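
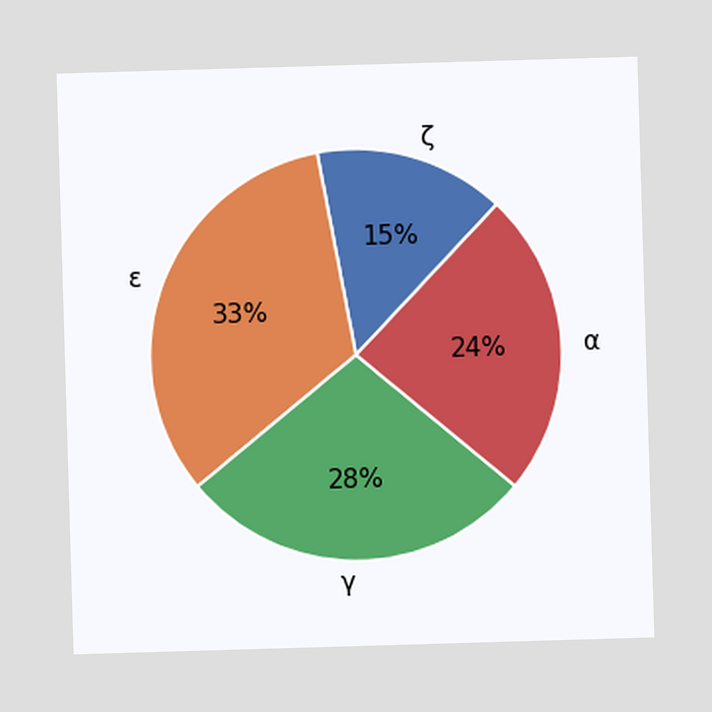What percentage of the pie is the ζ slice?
The ζ slice takes up 15% of the pie.

15%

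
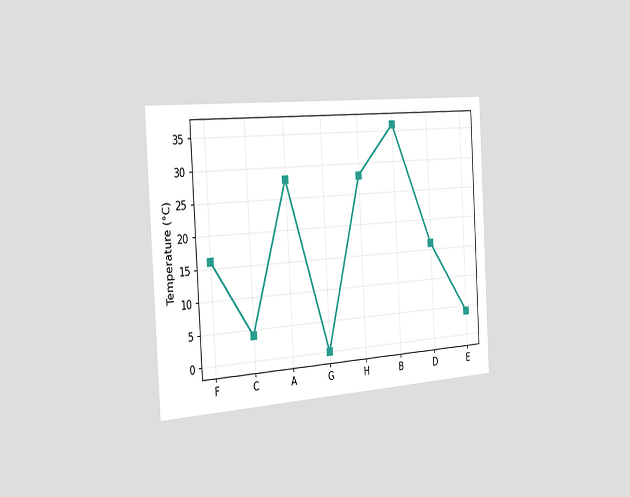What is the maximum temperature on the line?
36°C

The chart is tilted about 3° counter-clockwise and viewed slightly from the left. The highest point is at B, and reading across to the y-axis gives 36°C.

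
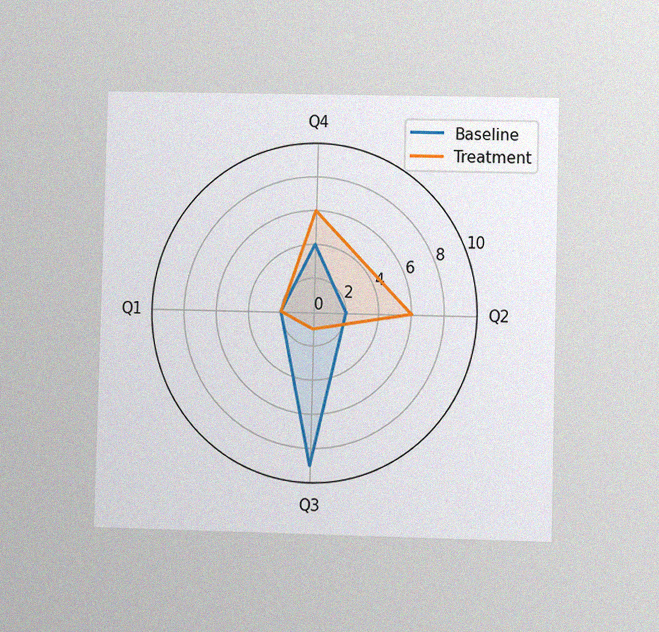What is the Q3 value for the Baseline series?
The chart is viewed at a slight angle, with some photo noise. On the Q3 axis, Baseline reaches 9.

9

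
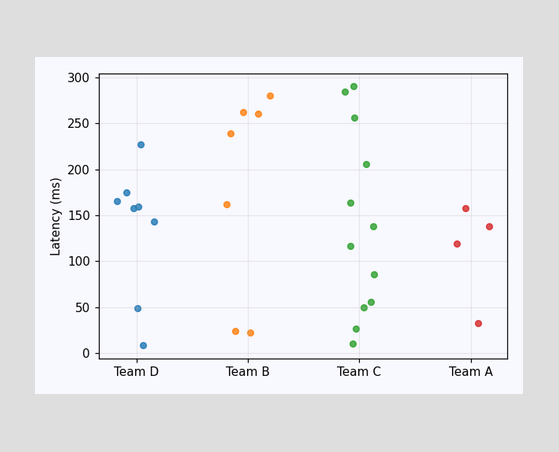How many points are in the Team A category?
4

Counting the markers in the Team A column gives 4.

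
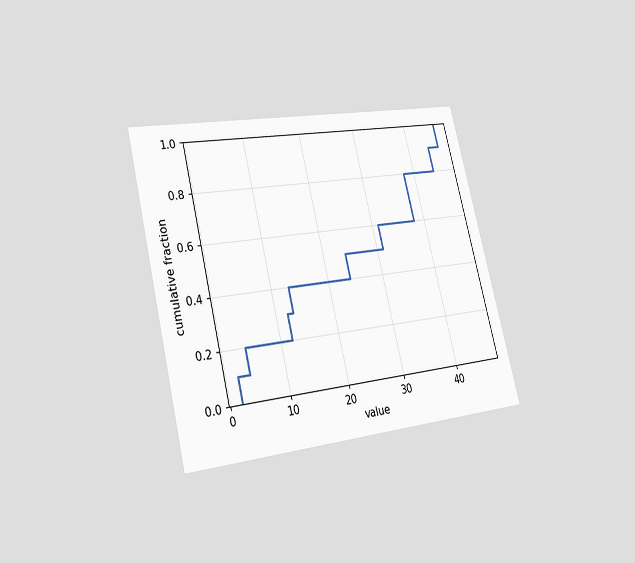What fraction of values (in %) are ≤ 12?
The chart is tilted about 14° counter-clockwise and viewed slightly from the left. At x=12 the ECDF step is at 30%.

30%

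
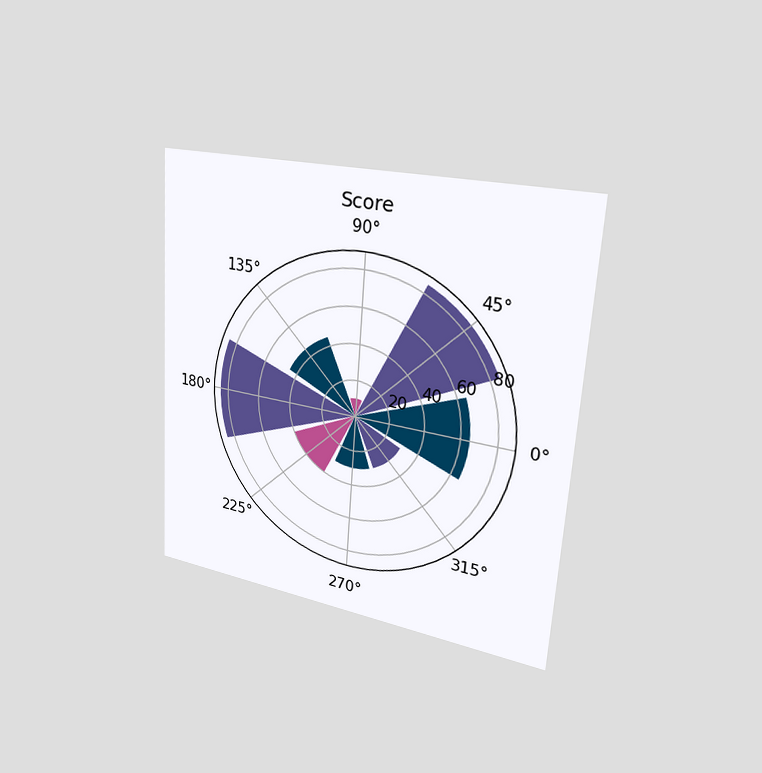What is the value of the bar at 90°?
The chart is tilted about 4° clockwise and viewed slightly from the right. The bar at 90° reaches 10 on the radial axis.

10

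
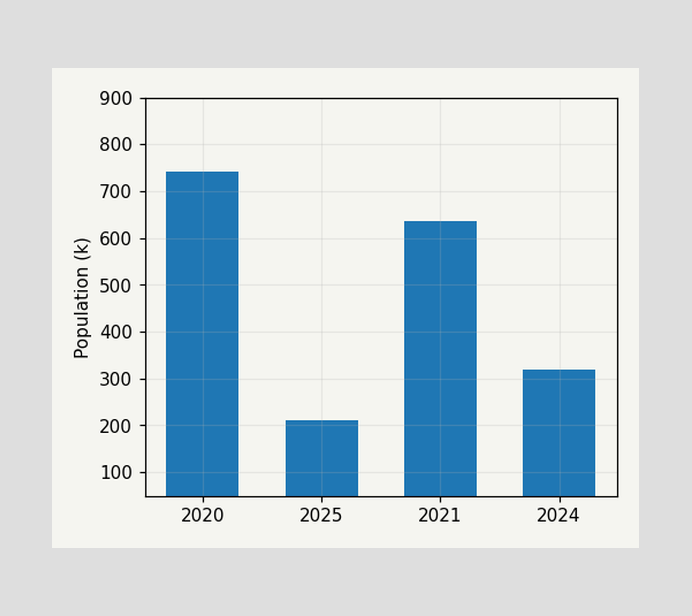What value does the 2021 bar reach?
636k

Reading along the chart's y-axis, the 2021 bar reaches 636k.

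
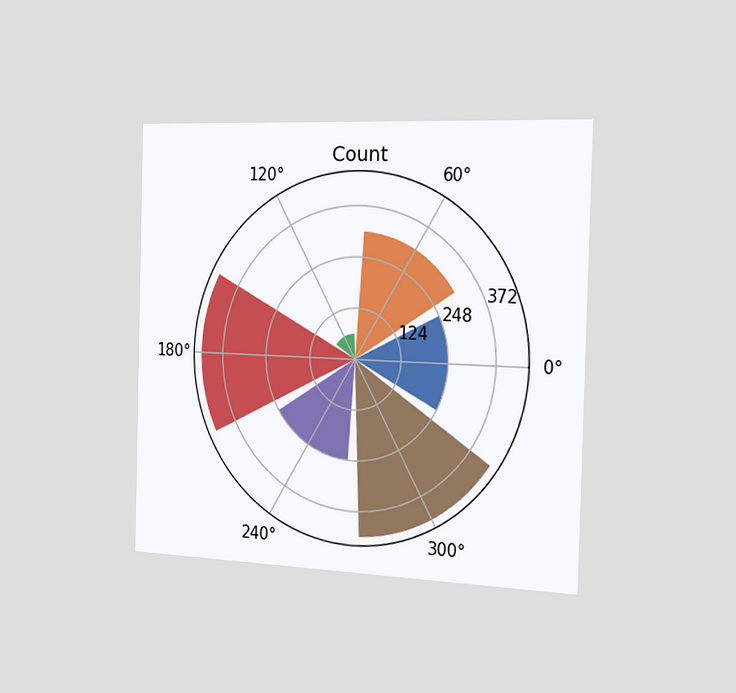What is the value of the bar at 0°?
The chart is viewed slightly from the right. The bar at 0° reaches 248 on the radial axis.

248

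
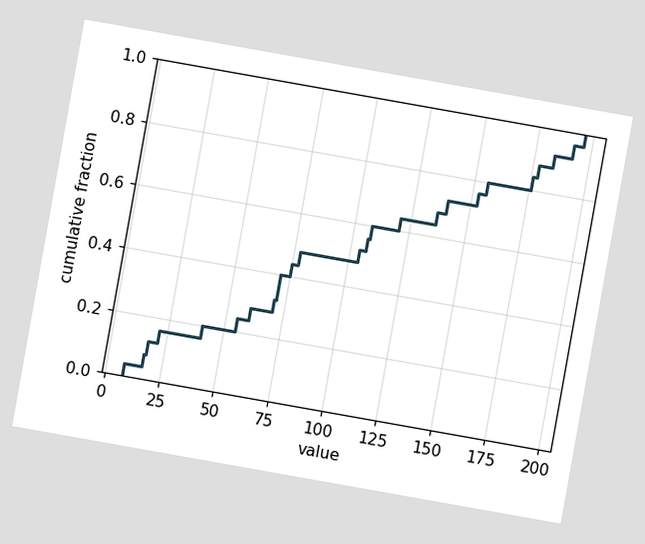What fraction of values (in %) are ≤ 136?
The chart is tilted about 10° clockwise. At x=136 the ECDF step is at 68%.

68%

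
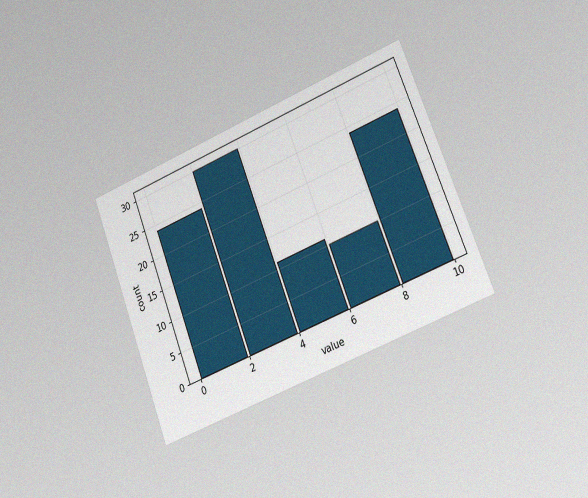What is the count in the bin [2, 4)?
The chart is tilted about 21° counter-clockwise and viewed slightly from the right, with some photo noise. The [2, 4) bin has height 30.

30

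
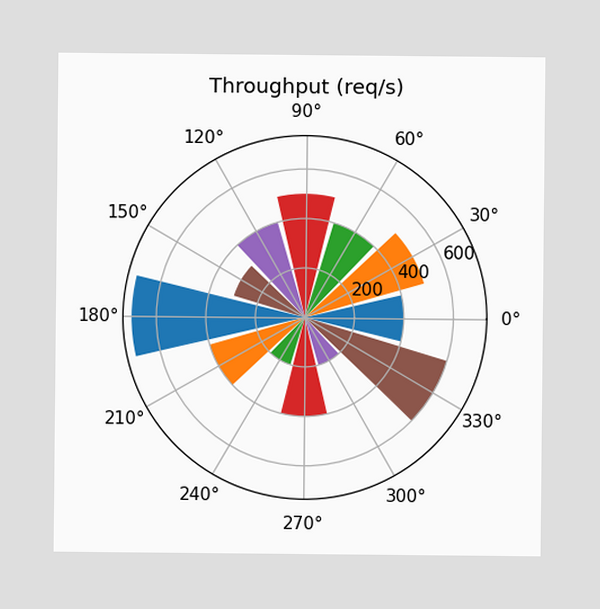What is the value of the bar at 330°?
The bar at 330° reaches 600req/s on the radial axis.

600req/s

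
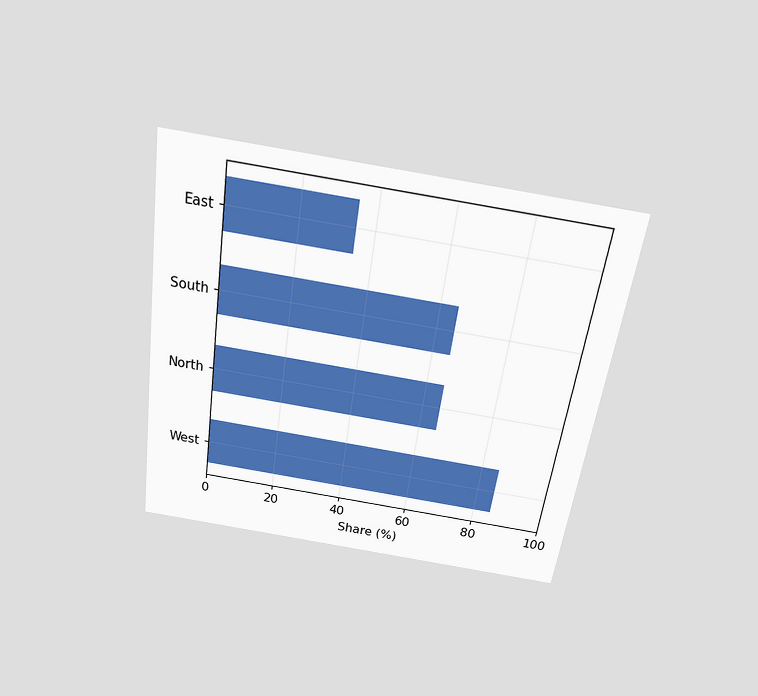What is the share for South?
65%

The chart is tilted about 8° clockwise and viewed slightly from above. Reading along the chart's x-axis, the South bar reaches 65%.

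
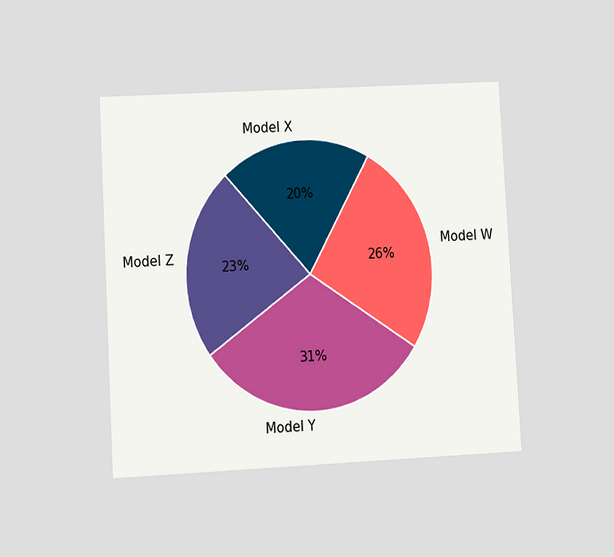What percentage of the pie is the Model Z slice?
The chart is tilted about 3° counter-clockwise and viewed at a slight angle. The Model Z slice takes up 23% of the pie.

23%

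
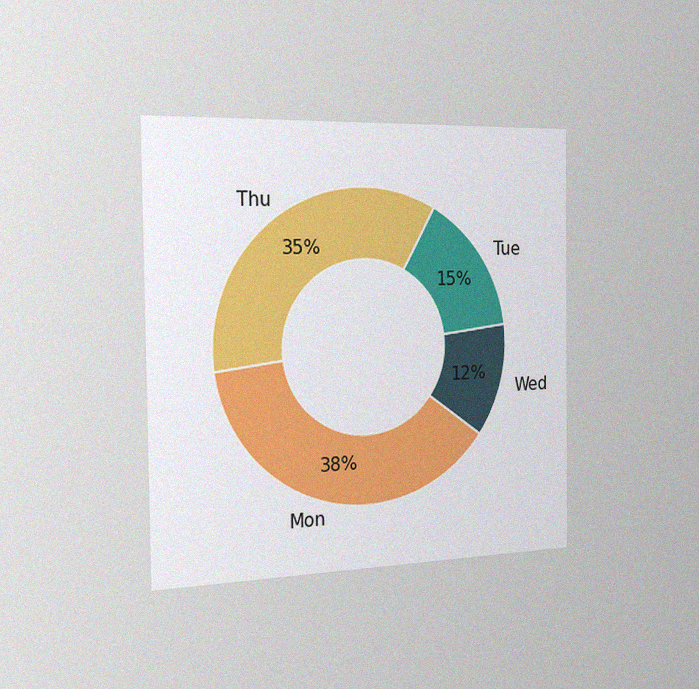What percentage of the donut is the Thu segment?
The chart is viewed slightly from the left, with some photo noise. The Thu segment takes up 35% of the ring.

35%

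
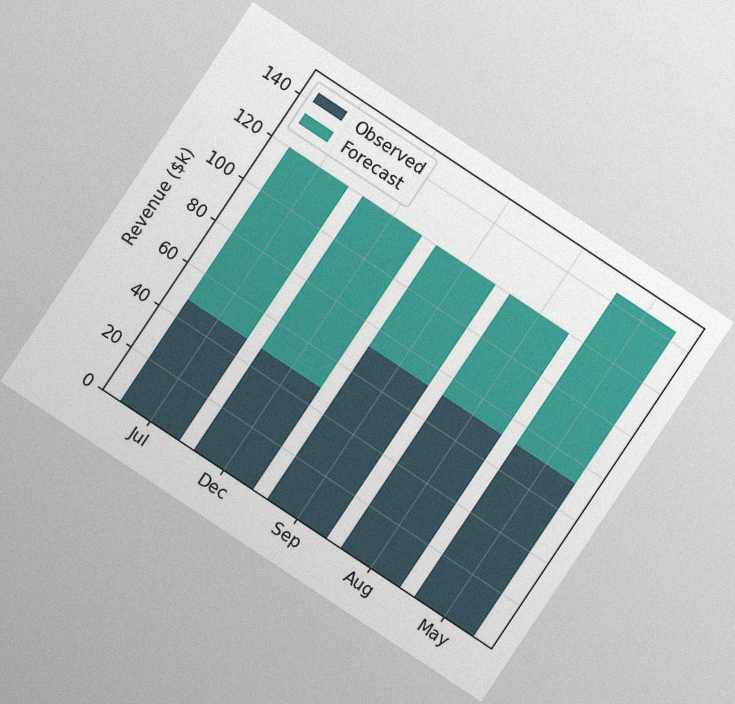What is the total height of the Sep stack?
$120k

The chart is tilted about 34° clockwise, with some photo noise. The Sep stack's top reaches $120k on the y-axis.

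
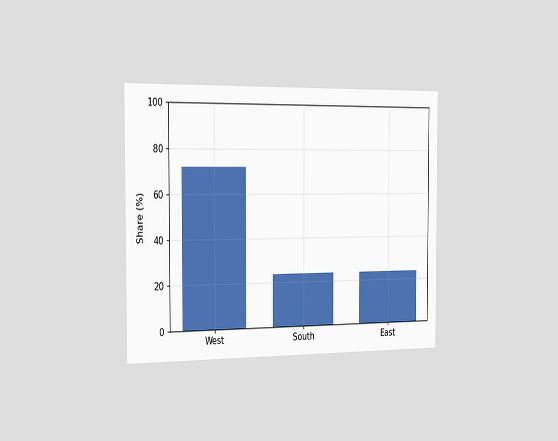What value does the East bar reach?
The chart is viewed slightly from the left. Reading along the chart's y-axis, the East bar reaches 24%.

24%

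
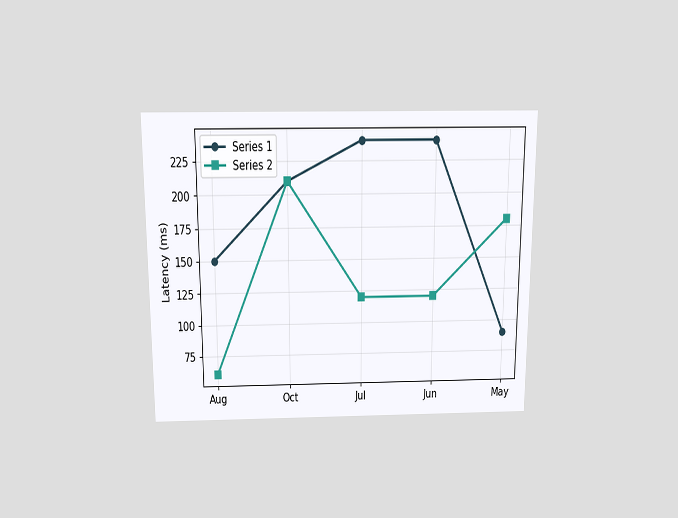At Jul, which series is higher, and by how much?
Series 1, by 120ms

The chart is viewed slightly from above. At Jul, Series 1 sits above the other line by 120ms.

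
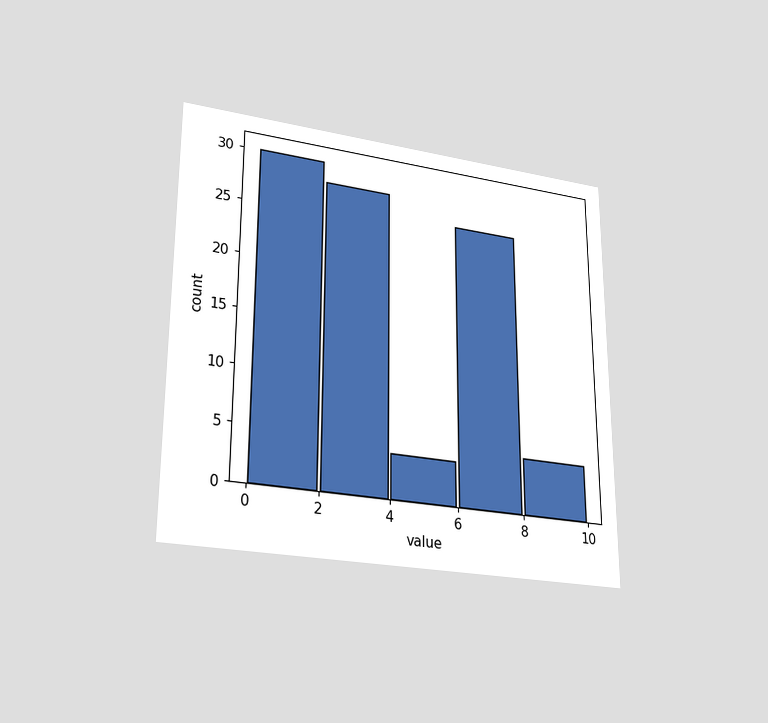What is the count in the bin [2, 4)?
The chart is viewed at a slight angle. The [2, 4) bin has height 28.

28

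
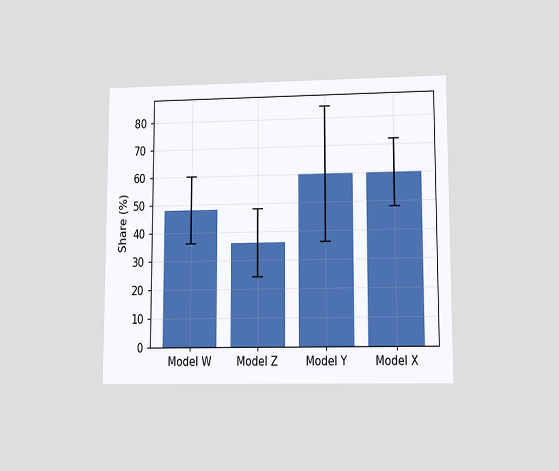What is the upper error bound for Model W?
60%

The chart is viewed at a slight angle. The Model W bar's upper whisker reaches 60%.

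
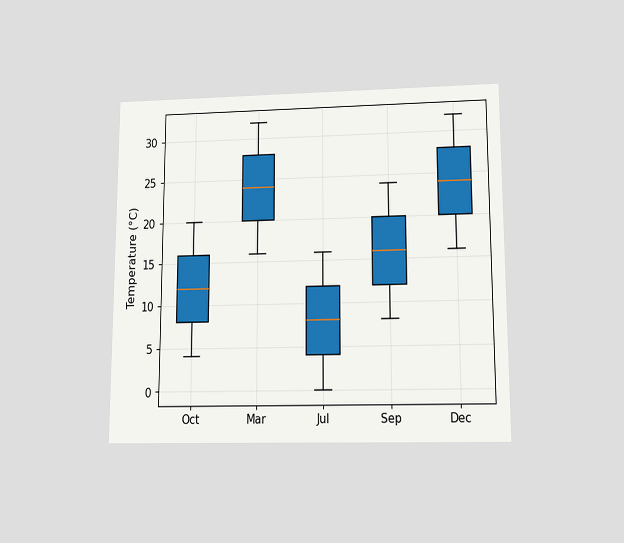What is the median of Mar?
24°C

The chart is viewed slightly from below. The median line in the Mar box sits at 24°C.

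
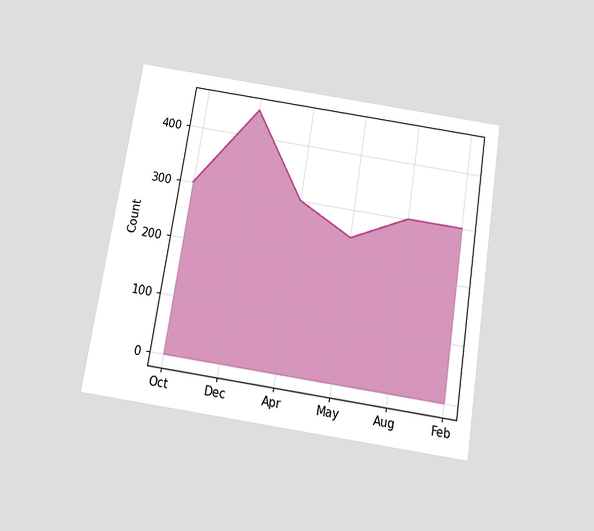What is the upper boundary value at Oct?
The chart is tilted about 9° clockwise and viewed slightly from below. At Oct the upper boundary is at 300.

300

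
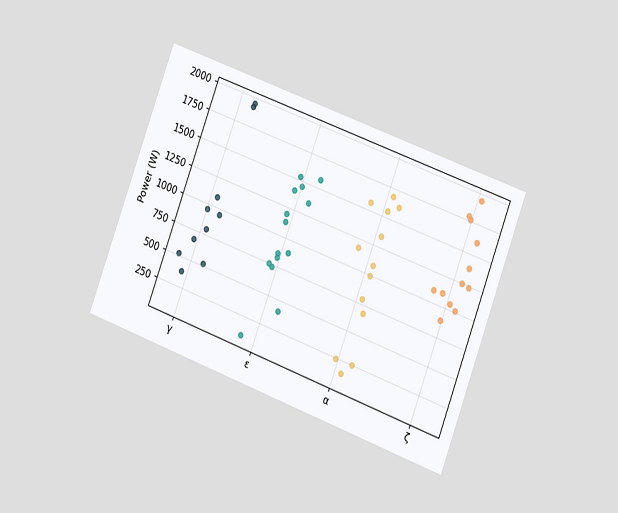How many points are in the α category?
The chart is tilted about 20° clockwise and viewed slightly from the right. Counting the markers in the α column gives 13.

13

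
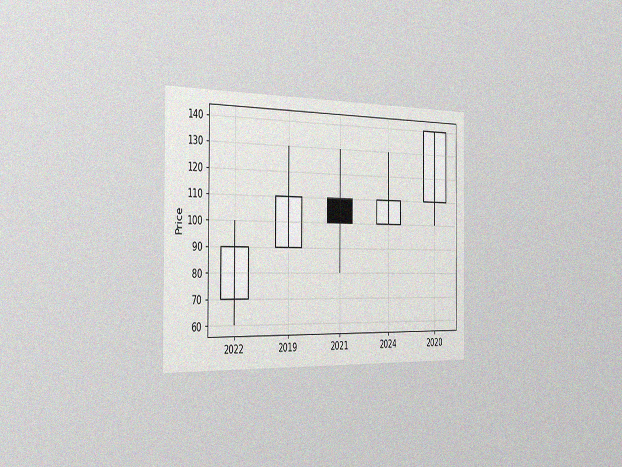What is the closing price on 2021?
The chart is viewed slightly from the left, with some photo noise. The 2021 candle closes at 100.

100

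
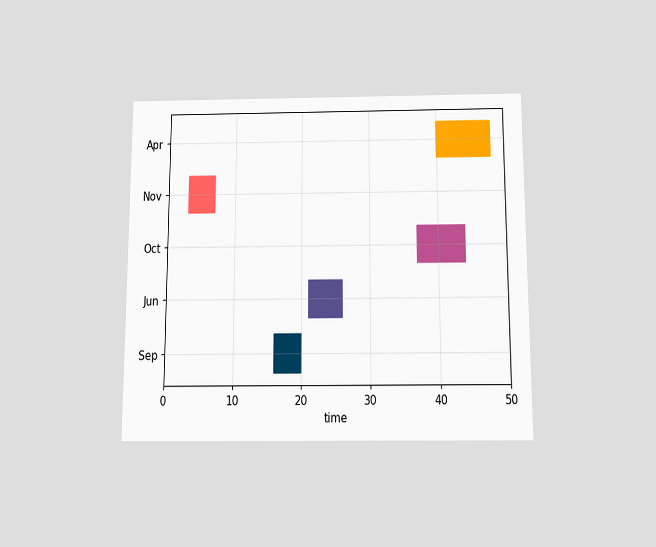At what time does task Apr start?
The chart is viewed slightly from below. The Apr bar begins at t=40.

40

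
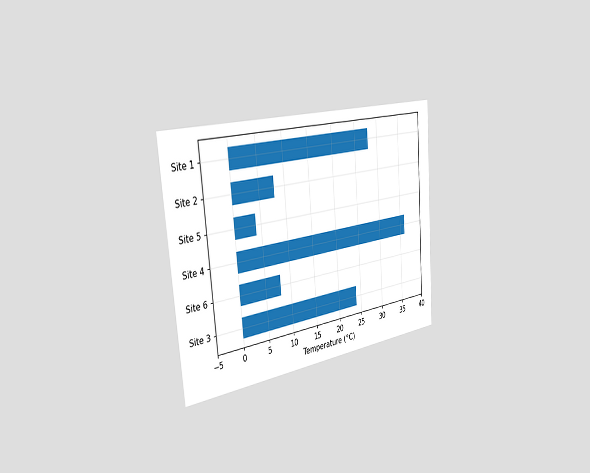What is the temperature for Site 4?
The chart is tilted about 5° counter-clockwise and viewed slightly from the left. Reading along the chart's x-axis, the Site 4 bar reaches 36°C.

36°C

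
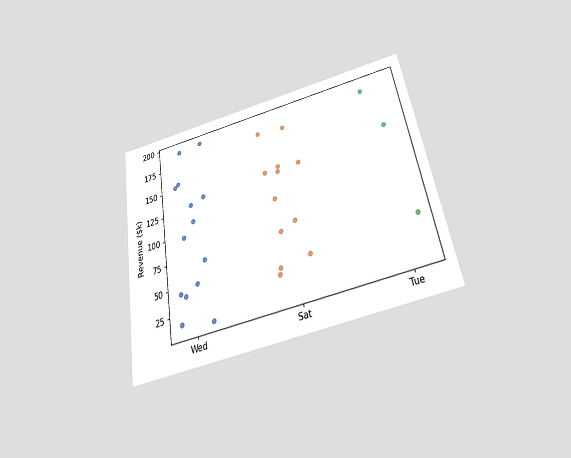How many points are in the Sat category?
The chart is tilted about 10° counter-clockwise and viewed slightly from below. Counting the markers in the Sat column gives 12.

12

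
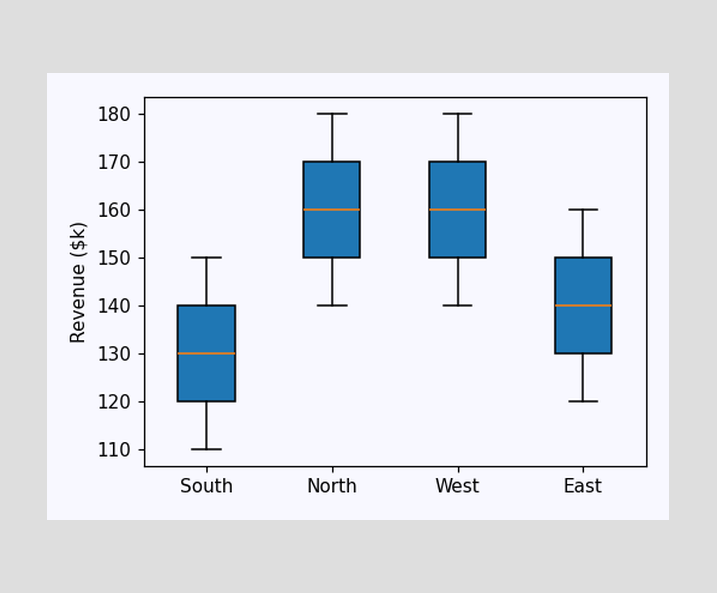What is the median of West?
The median line in the West box sits at $160k.

$160k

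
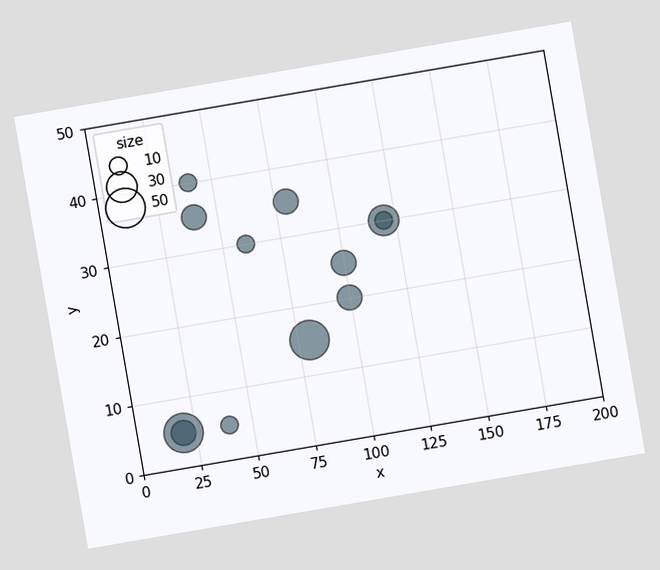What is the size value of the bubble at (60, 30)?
10

The chart is tilted about 10° counter-clockwise. Matching the bubble at (60, 30) against the size legend gives 10.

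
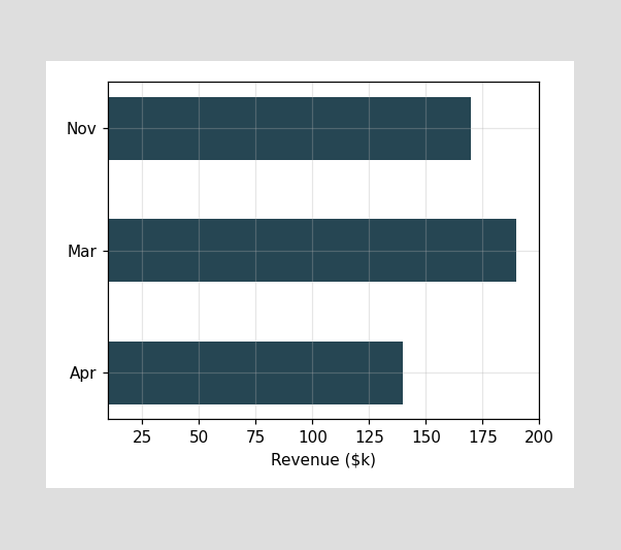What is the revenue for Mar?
Reading along the chart's x-axis, the Mar bar reaches $190k.

$190k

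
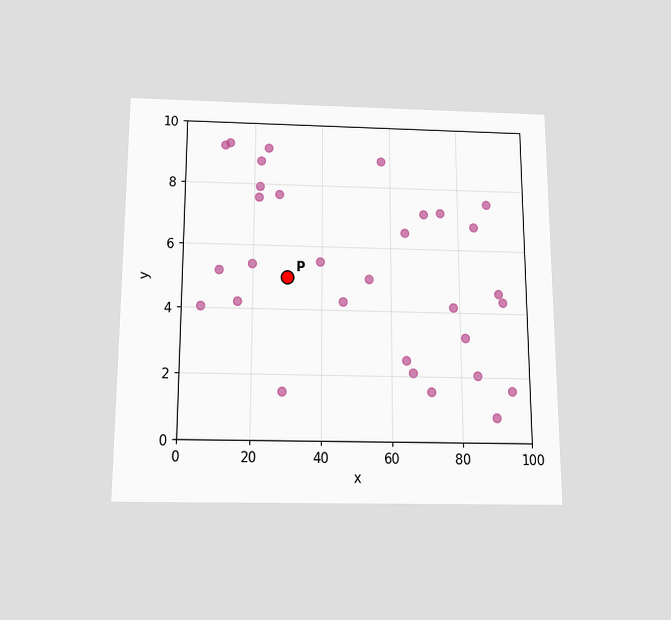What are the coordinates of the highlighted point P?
The chart is viewed slightly from below. Following the gridlines from P to each axis, P sits at (30, 5).

(30, 5)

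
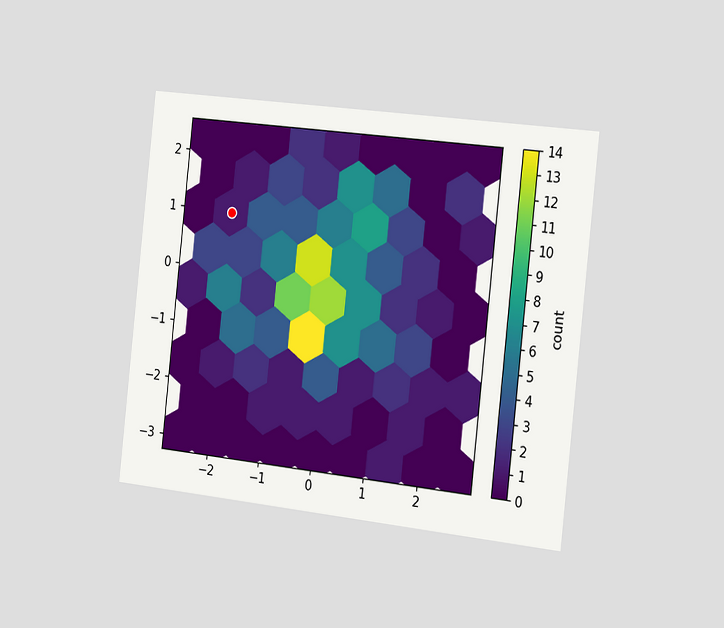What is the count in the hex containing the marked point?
1

The chart is tilted about 6° clockwise and viewed slightly from the right. The marked hex reads 1 on the colorbar.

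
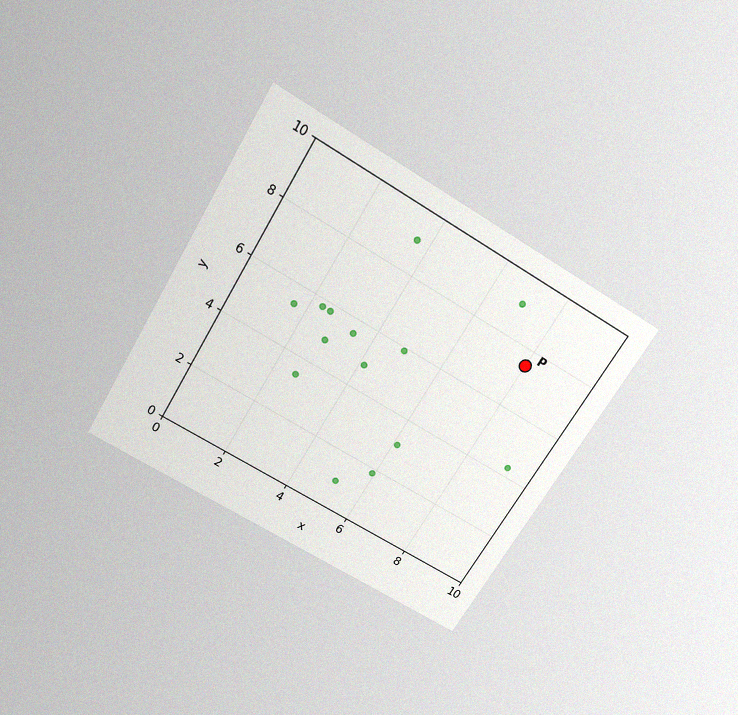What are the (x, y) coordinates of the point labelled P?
The chart is tilted about 31° clockwise and viewed slightly from above, with some photo noise. Following the gridlines from P to each axis, P sits at (8, 7.5).

(8, 7.5)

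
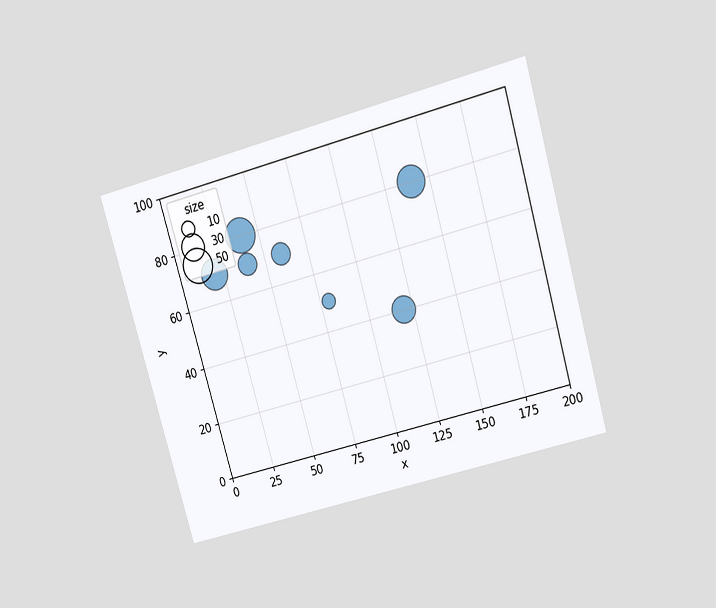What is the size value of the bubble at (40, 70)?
The chart is tilted about 16° counter-clockwise and viewed slightly from above. Matching the bubble at (40, 70) against the size legend gives 20.

20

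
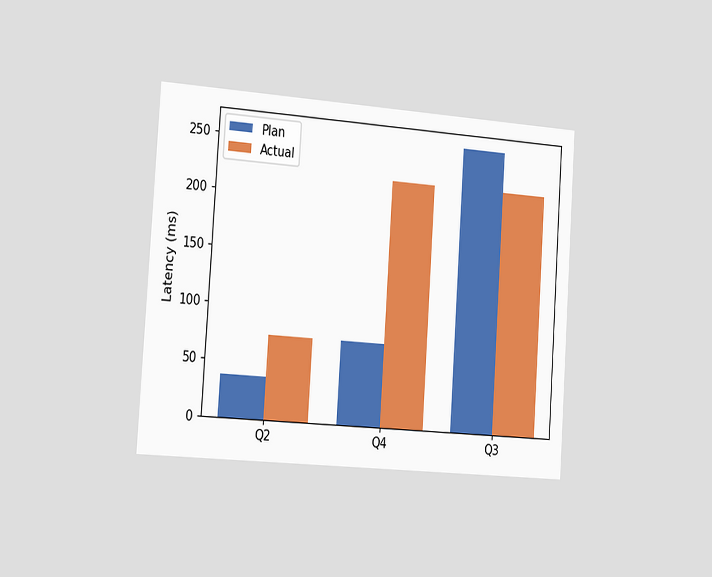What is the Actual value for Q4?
222ms

The chart is tilted about 4° clockwise and viewed slightly from the left. The Actual bar at Q4 reaches 222ms on the y-axis.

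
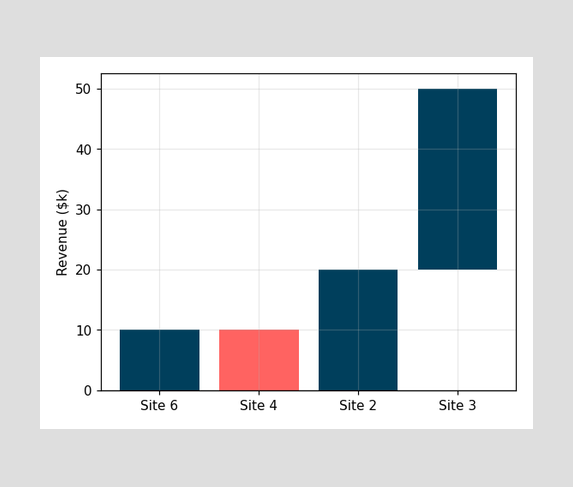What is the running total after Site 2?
$20k

After Site 2 the running total reaches $20k.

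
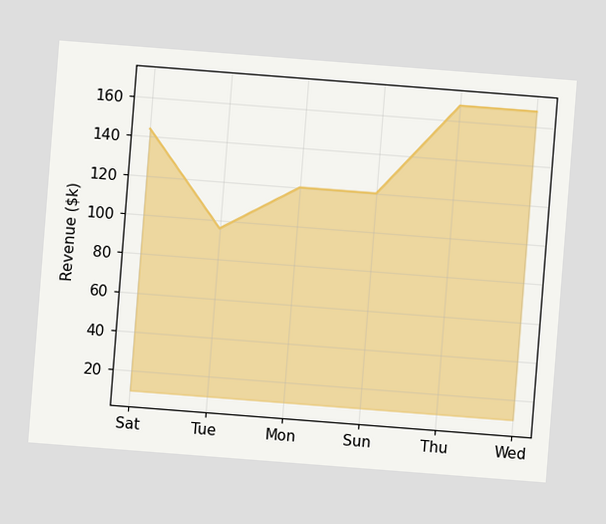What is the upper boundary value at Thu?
$168k

The chart is tilted about 4° clockwise. At Thu the upper boundary is at $168k.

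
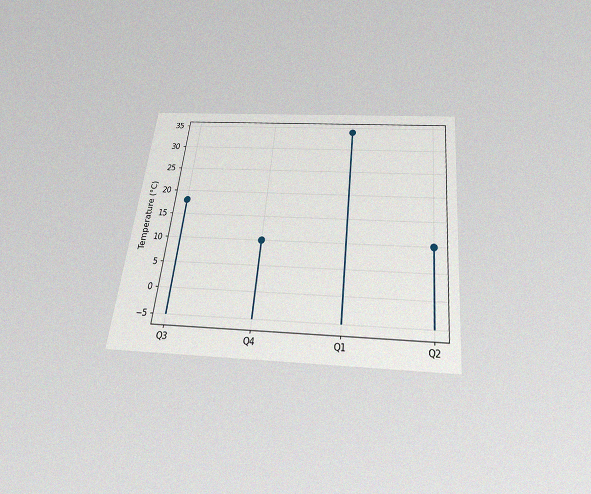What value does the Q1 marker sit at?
The chart is tilted about 6° clockwise and viewed slightly from below, with some photo noise. The Q1 marker sits at 34°C.

34°C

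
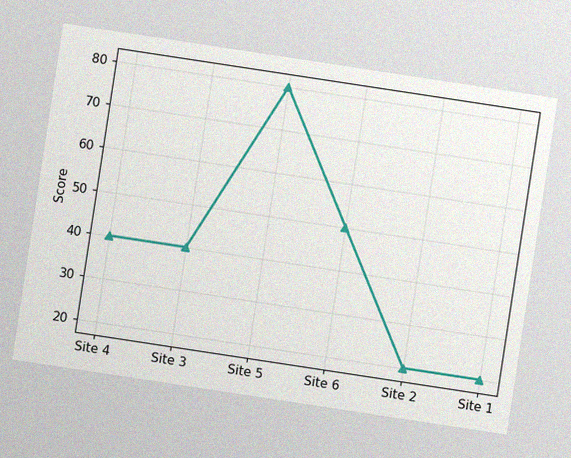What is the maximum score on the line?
80

The chart is tilted about 9° clockwise, with some photo noise. The highest point is at Site 5, and reading across to the y-axis gives 80.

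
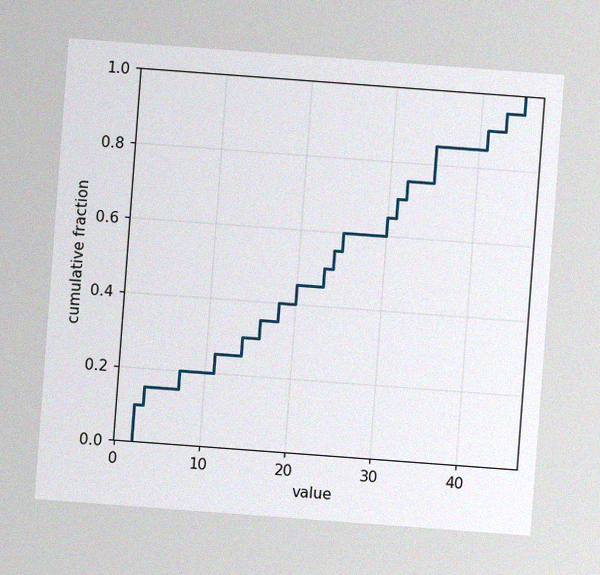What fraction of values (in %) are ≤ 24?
The chart is tilted about 4° clockwise, with some photo noise. At x=24 the ECDF step is at 55%.

55%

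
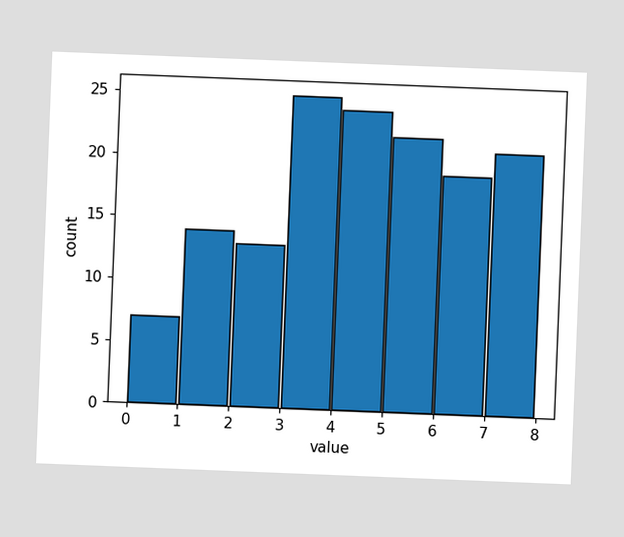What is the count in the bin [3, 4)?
25

The chart is tilted about 2° clockwise. The [3, 4) bin has height 25.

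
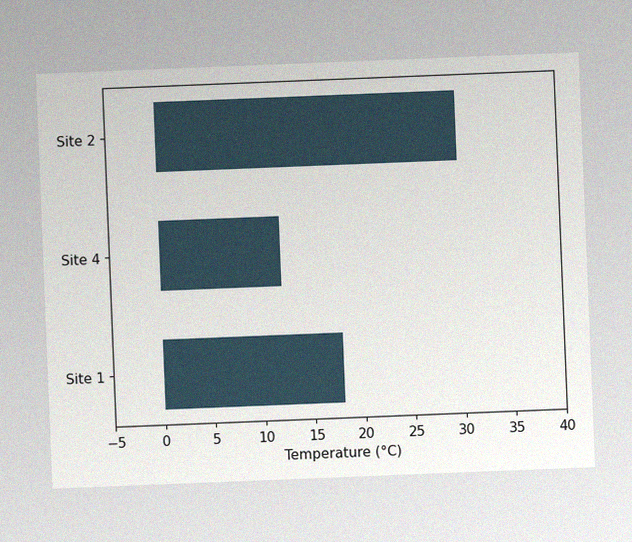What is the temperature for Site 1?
18°C

The chart is tilted about 2° counter-clockwise, with some photo noise. Reading along the chart's x-axis, the Site 1 bar reaches 18°C.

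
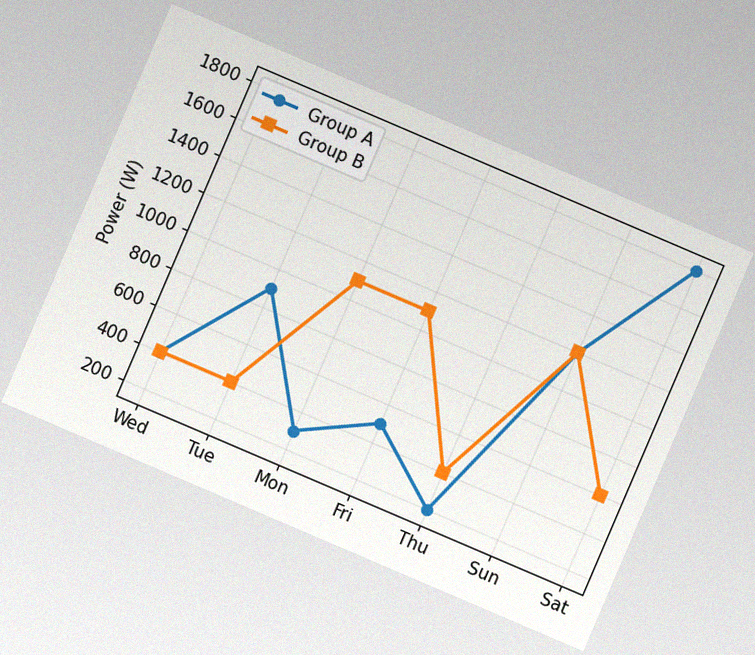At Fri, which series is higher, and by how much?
The chart is tilted about 23° clockwise, with some photo noise. At Fri, Group B sits above the other line by 600W.

Group B, by 600W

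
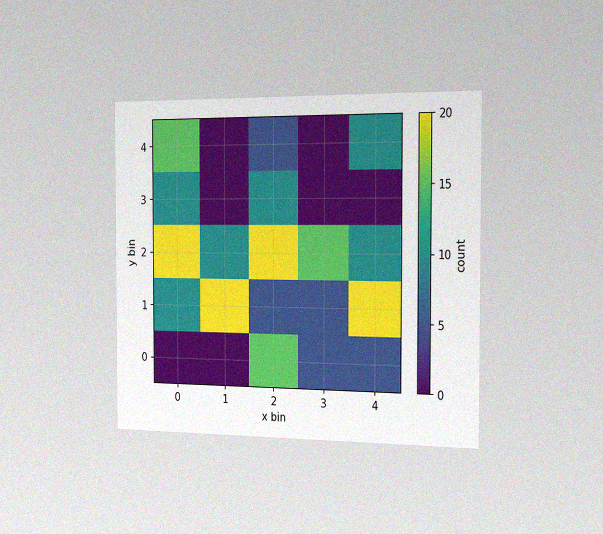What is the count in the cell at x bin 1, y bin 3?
0

The chart is viewed slightly from the right, with some photo noise. Matching the cell (1, 3) against the colorbar gives 0.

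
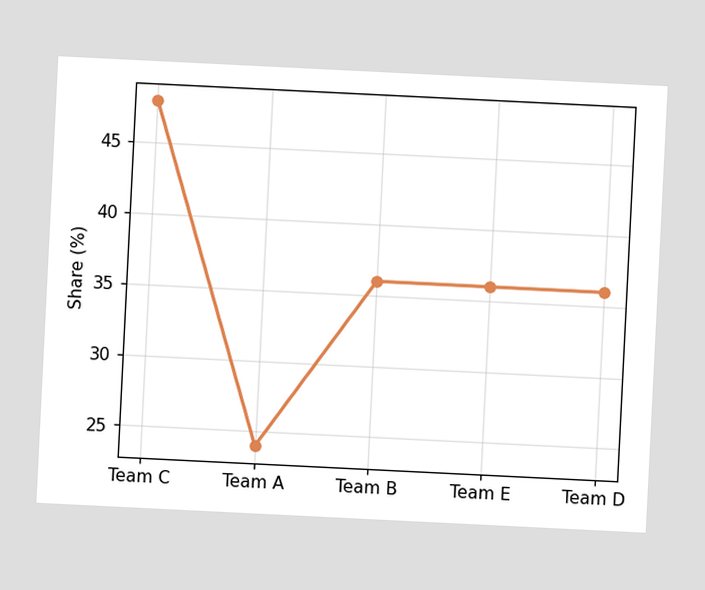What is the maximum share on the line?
48%

The chart is tilted about 3° clockwise. The highest point is at Team C, and reading across to the y-axis gives 48%.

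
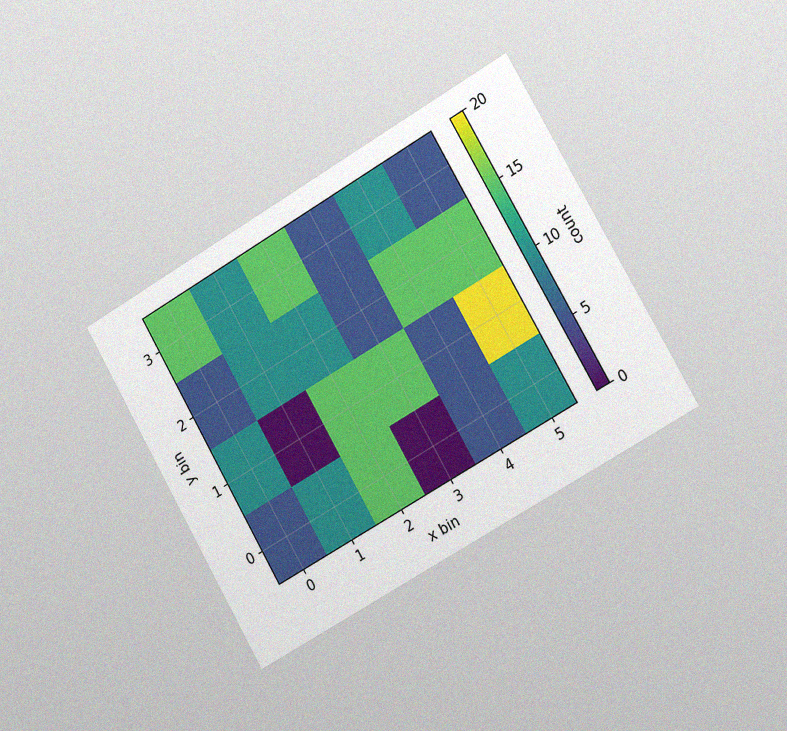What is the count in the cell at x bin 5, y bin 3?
The chart is tilted about 30° counter-clockwise and viewed slightly from the right, with some photo noise. Matching the cell (5, 3) against the colorbar gives 5.

5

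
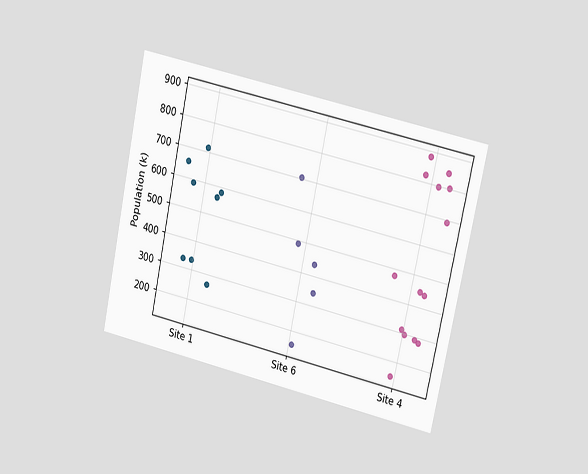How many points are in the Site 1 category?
The chart is tilted about 12° clockwise and viewed at a slight angle. Counting the markers in the Site 1 column gives 8.

8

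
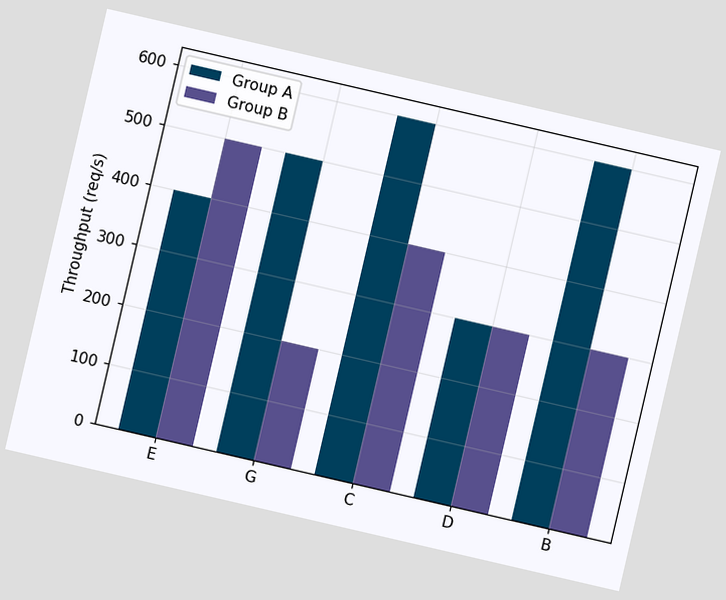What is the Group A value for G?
The chart is tilted about 13° clockwise. The Group A bar at G reaches 500req/s on the y-axis.

500req/s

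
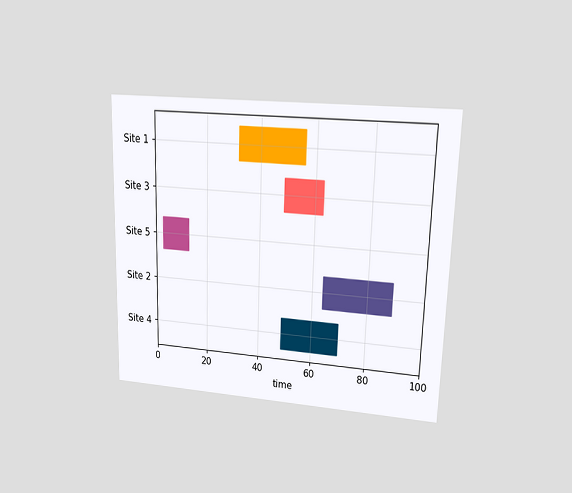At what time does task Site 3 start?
The chart is viewed at a slight angle. The Site 3 bar begins at t=49.

49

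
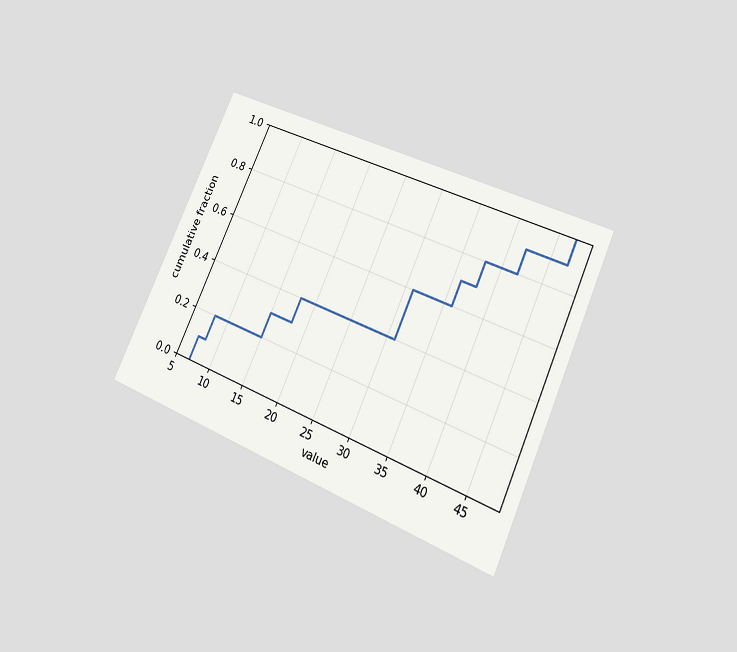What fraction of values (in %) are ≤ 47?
100%

The chart is tilted about 24° clockwise and viewed at a slight angle. At x=47 the ECDF step is at 100%.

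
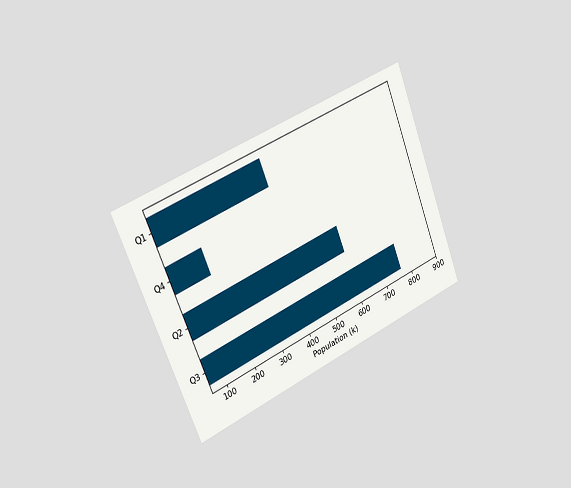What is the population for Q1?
The chart is tilted about 22° counter-clockwise and viewed slightly from the left. Reading along the chart's x-axis, the Q1 bar reaches 425k.

425k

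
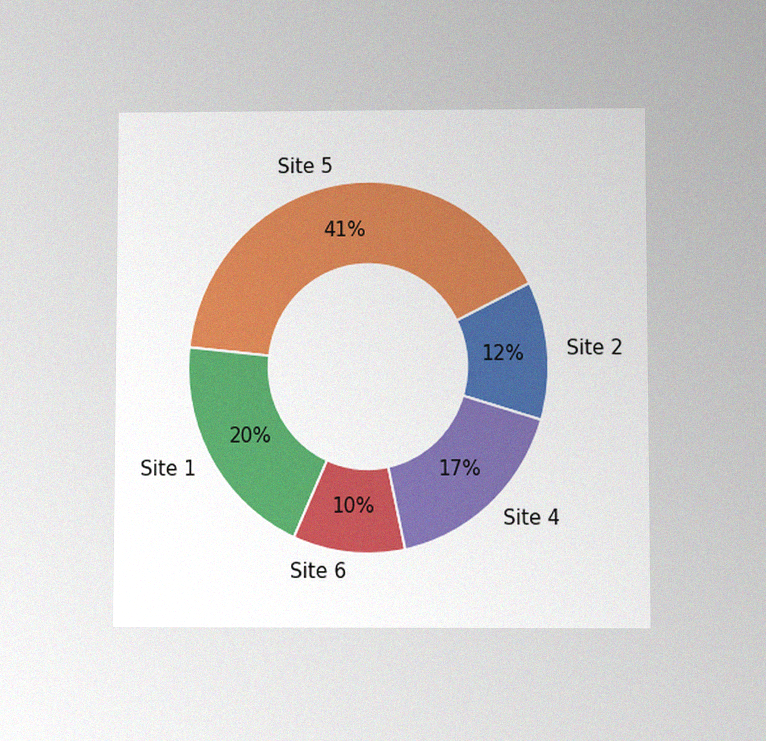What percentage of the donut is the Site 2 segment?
The chart is viewed slightly from below, with some photo noise. The Site 2 segment takes up 12% of the ring.

12%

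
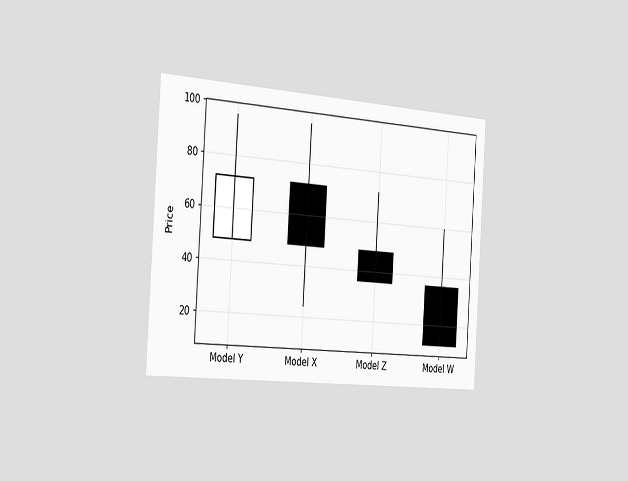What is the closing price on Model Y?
The chart is tilted about 4° clockwise and viewed slightly from the left. The Model Y candle closes at 72.

72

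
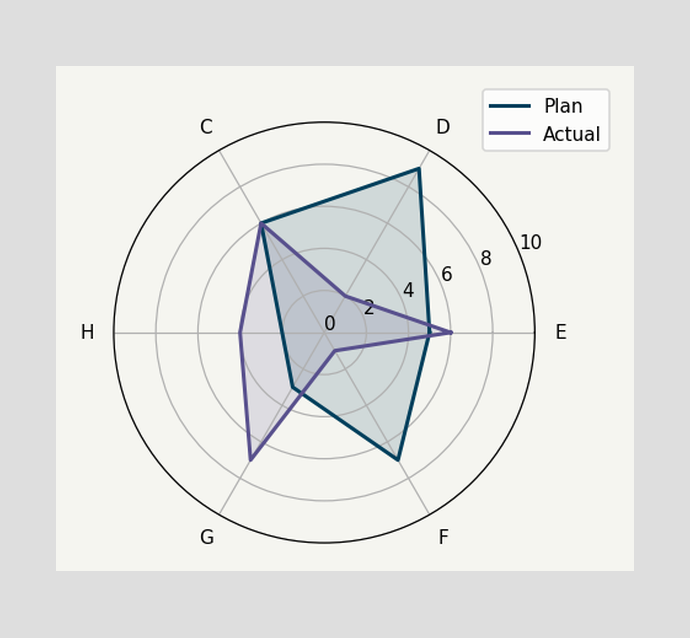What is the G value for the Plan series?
3

On the G axis, Plan reaches 3.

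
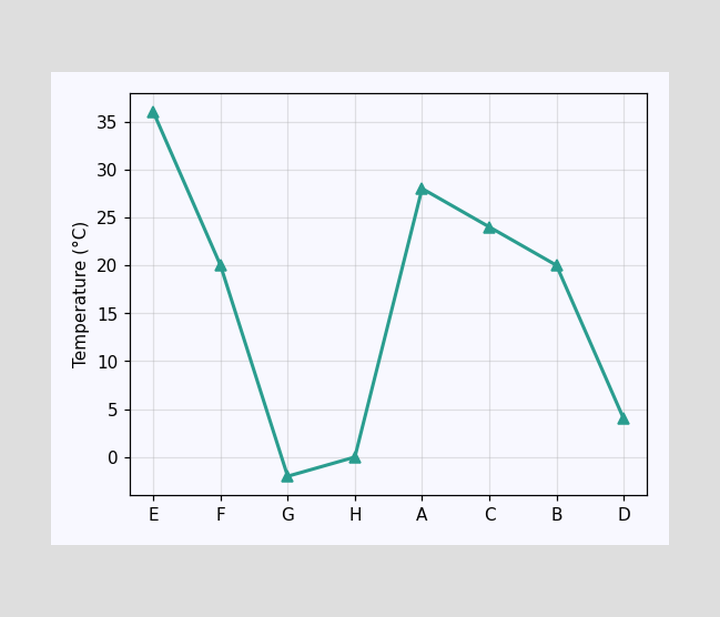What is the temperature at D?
At D, the line is at 4°C.

4°C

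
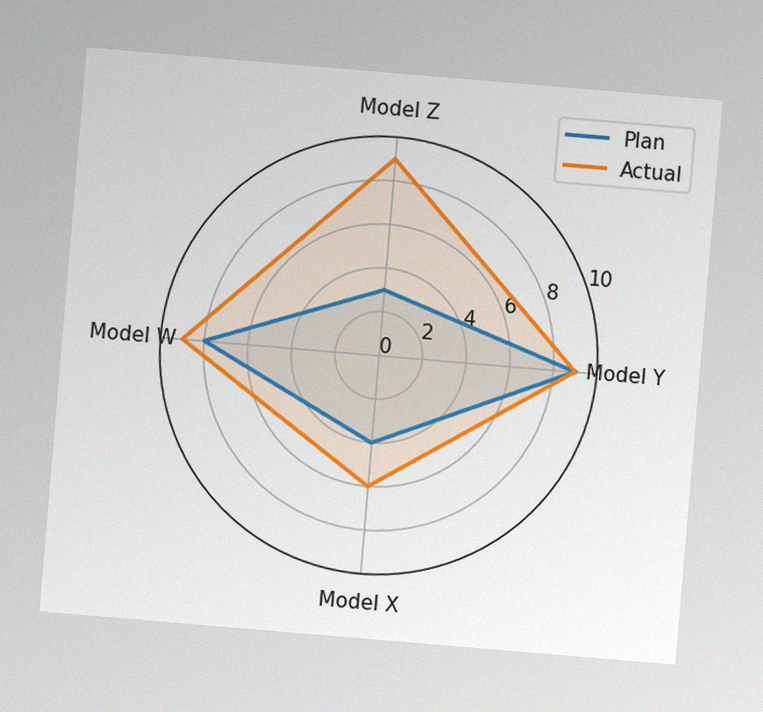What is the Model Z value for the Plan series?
The chart is tilted about 5° clockwise, with some photo noise. On the Model Z axis, Plan reaches 3.

3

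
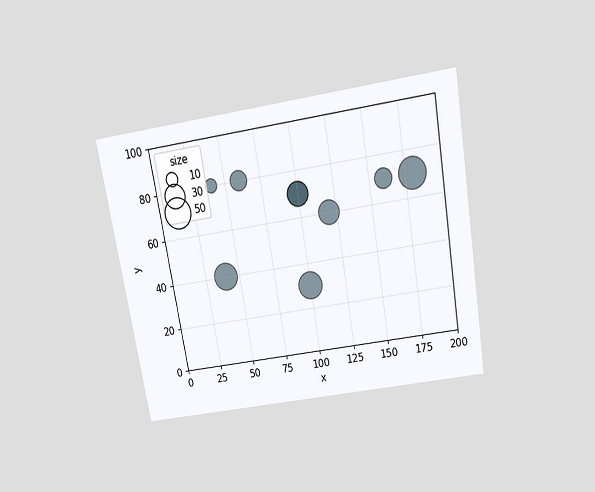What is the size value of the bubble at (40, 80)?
10

The chart is tilted about 10° counter-clockwise and viewed slightly from above. Matching the bubble at (40, 80) against the size legend gives 10.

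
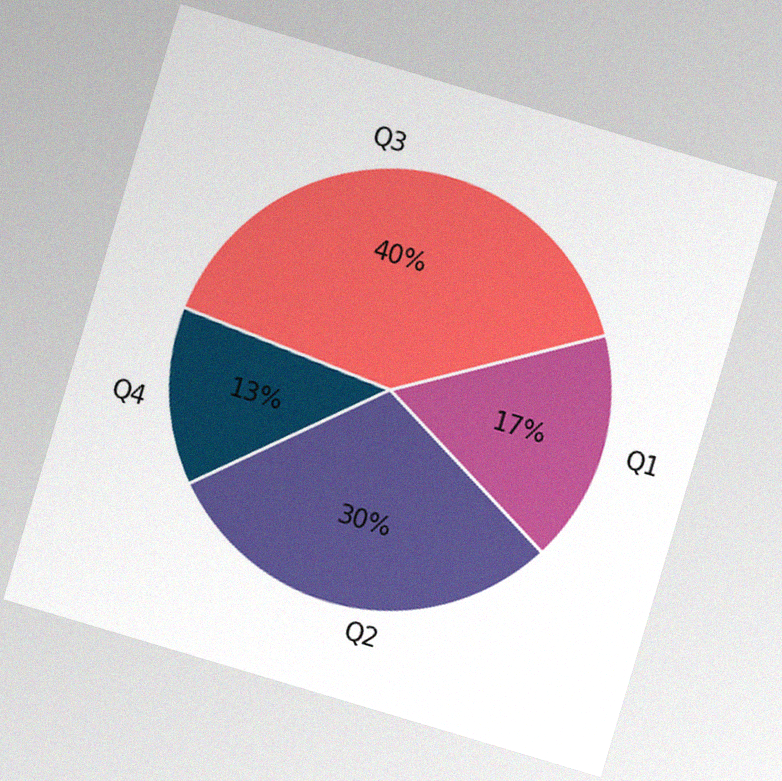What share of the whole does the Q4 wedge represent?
The chart is tilted about 17° clockwise, with some photo noise. The Q4 slice takes up 13% of the pie.

13%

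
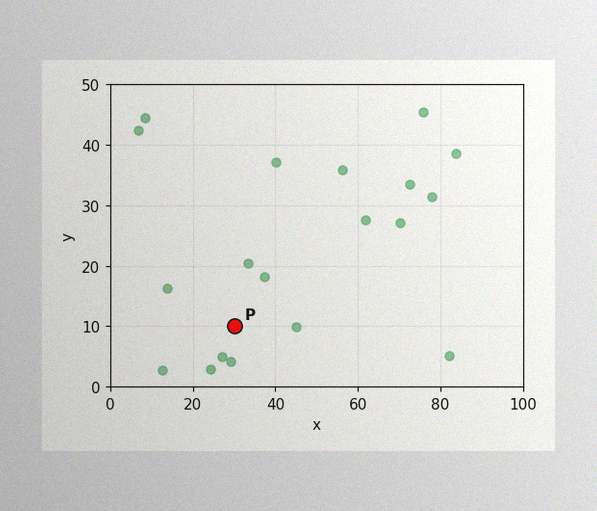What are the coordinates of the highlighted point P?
(30, 10)

The image has some photo noise and uneven lighting. Following the gridlines from P to each axis, P sits at (30, 10).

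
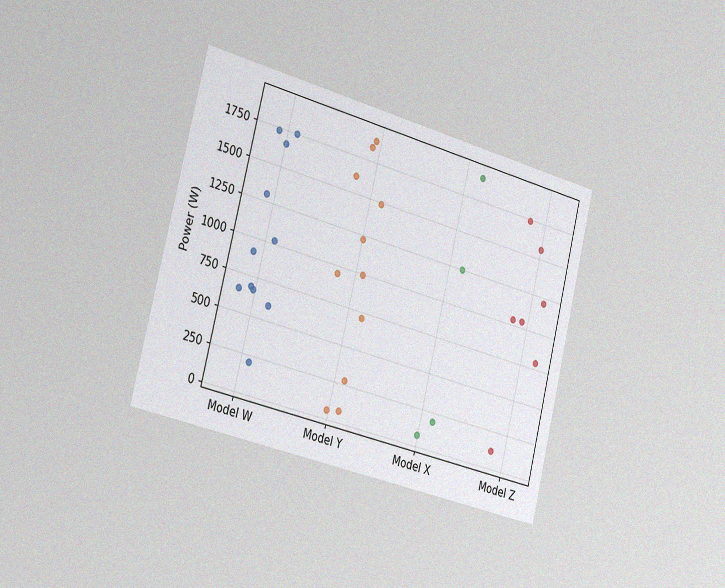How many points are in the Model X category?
4

The chart is tilted about 14° clockwise and viewed slightly from the left, with some photo noise. Counting the markers in the Model X column gives 4.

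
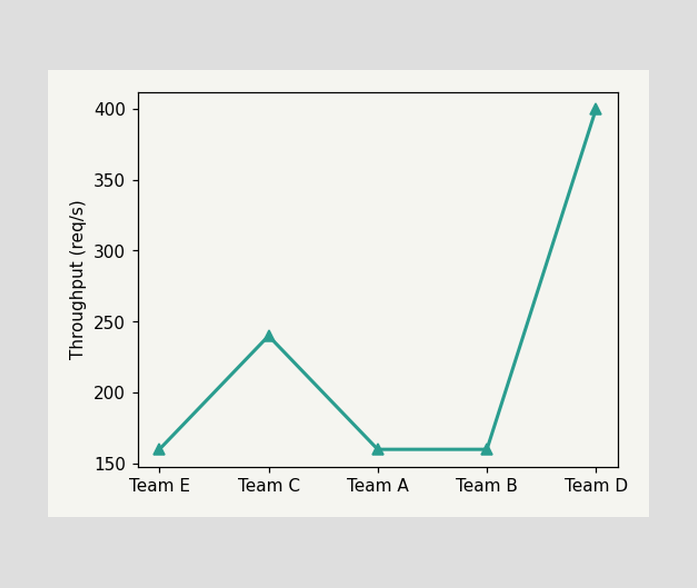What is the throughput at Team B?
At Team B, the line is at 160req/s.

160req/s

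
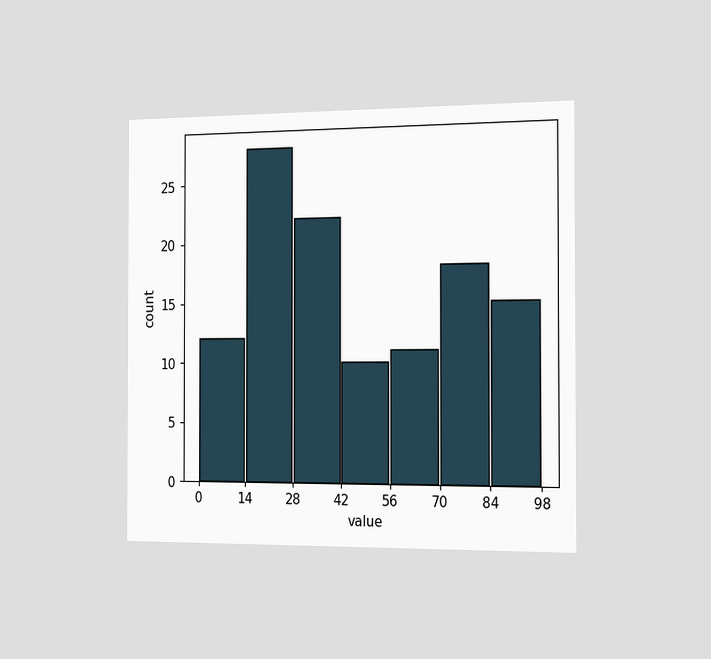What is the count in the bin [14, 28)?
The chart is viewed slightly from the right. The [14, 28) bin has height 28.

28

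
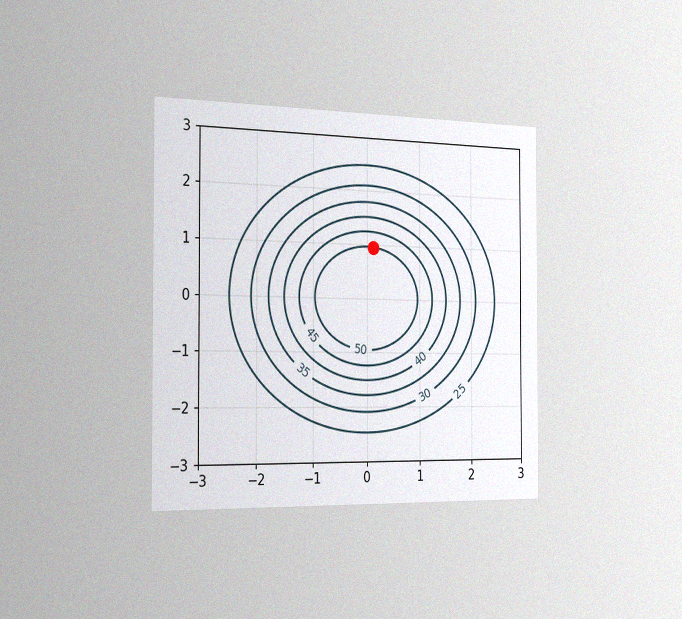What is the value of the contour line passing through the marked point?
50

The chart is viewed slightly from the left, with some photo noise. The marked point sits on the contour labelled 50.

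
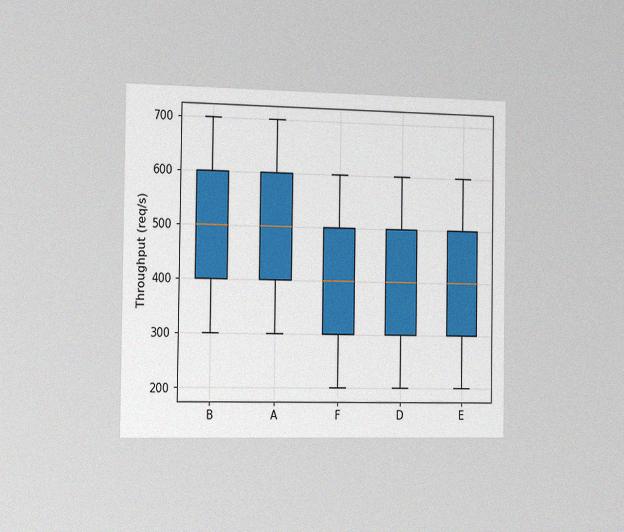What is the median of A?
500req/s

The chart is viewed slightly from the left, with some photo noise. The median line in the A box sits at 500req/s.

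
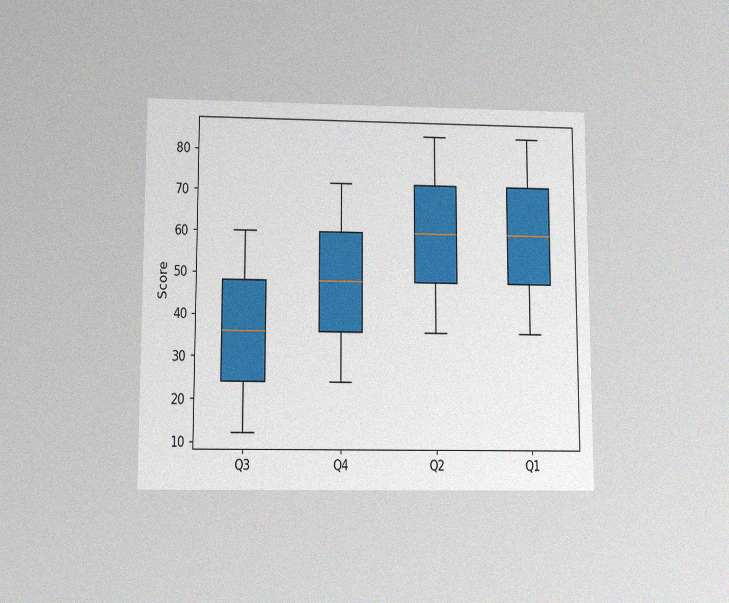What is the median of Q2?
60

The chart is viewed slightly from below, with some photo noise. The median line in the Q2 box sits at 60.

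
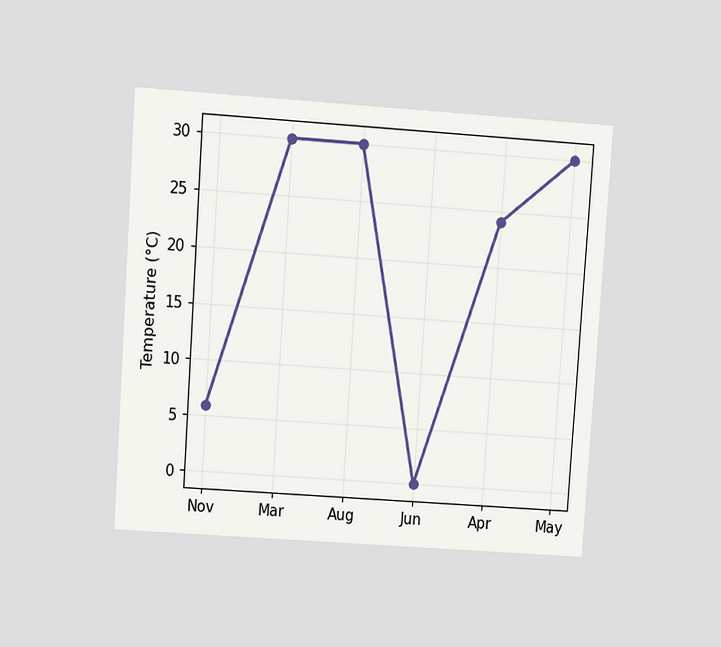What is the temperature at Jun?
The chart is tilted about 4° clockwise and viewed at a slight angle. At Jun, the line is at 0°C.

0°C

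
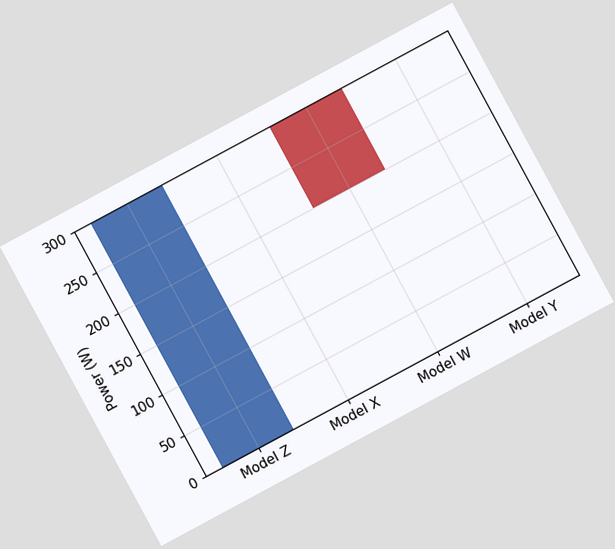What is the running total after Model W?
The chart is tilted about 28° counter-clockwise. After Model W the running total reaches 200W.

200W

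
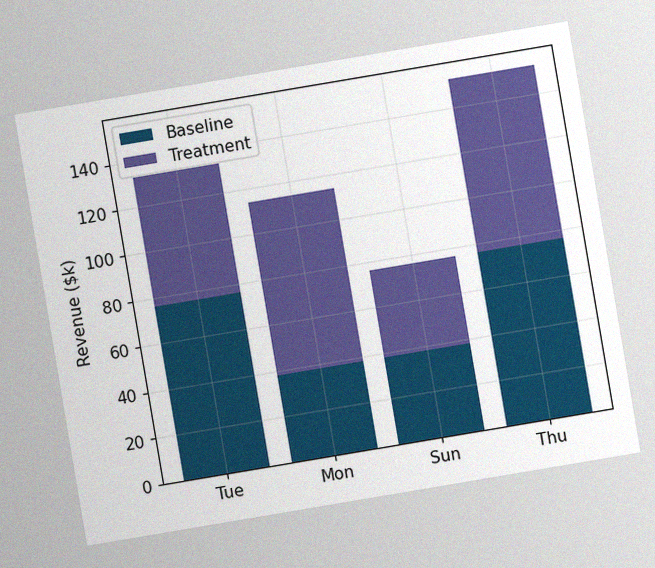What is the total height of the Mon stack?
$114k

The chart is tilted about 10° counter-clockwise, with some photo noise. The Mon stack's top reaches $114k on the y-axis.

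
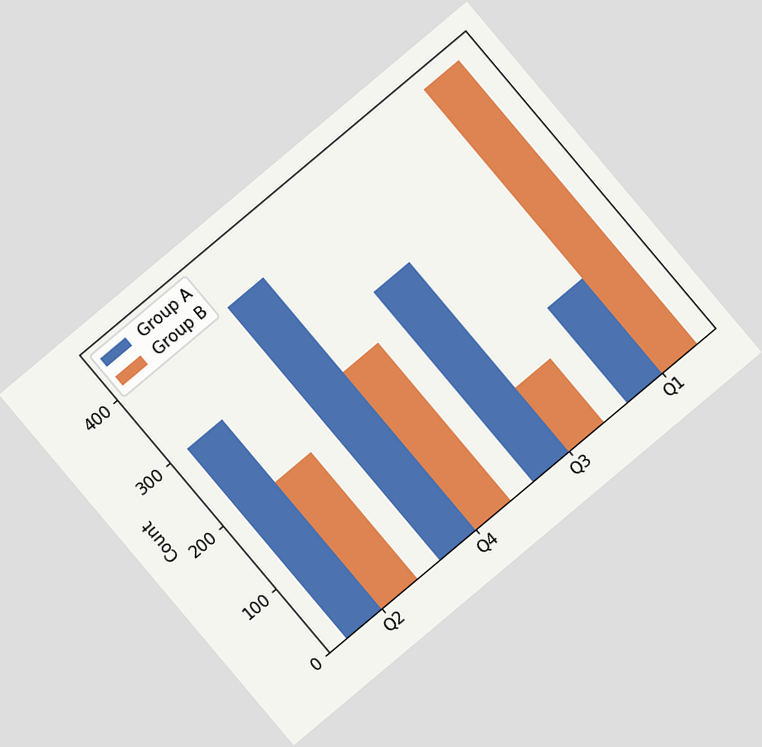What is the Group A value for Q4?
The chart is tilted about 40° counter-clockwise. The Group A bar at Q4 reaches 400 on the y-axis.

400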